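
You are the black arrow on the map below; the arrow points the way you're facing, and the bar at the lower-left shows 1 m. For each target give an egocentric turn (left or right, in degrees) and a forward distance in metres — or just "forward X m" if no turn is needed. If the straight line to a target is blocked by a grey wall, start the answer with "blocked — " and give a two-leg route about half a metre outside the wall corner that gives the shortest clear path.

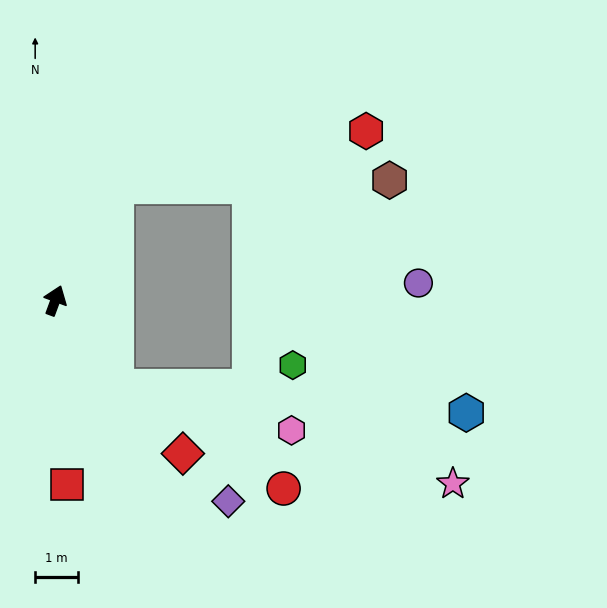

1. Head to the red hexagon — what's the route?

blocked — turn right 8°, forward 3.0 m, then turn right 49°, forward 5.9 m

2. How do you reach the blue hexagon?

blocked — turn right 125°, forward 2.5 m, then turn left 51°, forward 8.2 m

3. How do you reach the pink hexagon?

blocked — turn right 125°, forward 2.5 m, then turn left 42°, forward 4.2 m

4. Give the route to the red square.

turn right 156°, forward 4.3 m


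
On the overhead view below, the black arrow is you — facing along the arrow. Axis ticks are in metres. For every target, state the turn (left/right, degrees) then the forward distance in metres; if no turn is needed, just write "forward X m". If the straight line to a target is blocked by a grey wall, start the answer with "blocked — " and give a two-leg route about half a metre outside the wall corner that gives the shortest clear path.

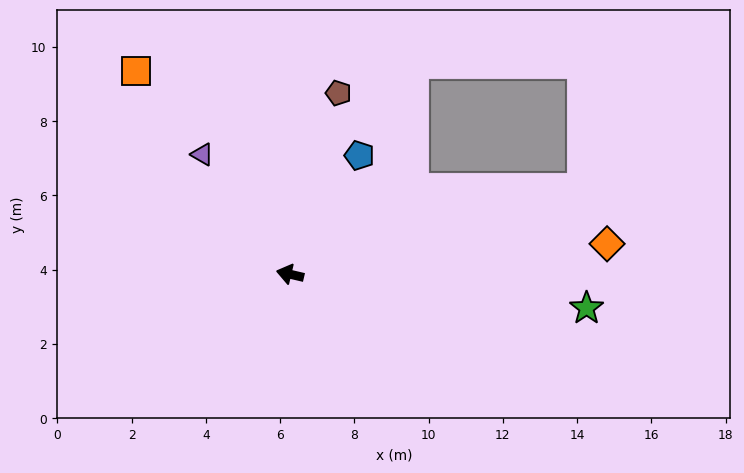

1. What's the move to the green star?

turn right 173°, forward 8.0 m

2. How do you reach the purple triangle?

turn right 41°, forward 4.0 m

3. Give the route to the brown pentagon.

turn right 92°, forward 5.1 m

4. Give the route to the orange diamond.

turn right 161°, forward 8.6 m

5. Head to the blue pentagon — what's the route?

turn right 107°, forward 3.7 m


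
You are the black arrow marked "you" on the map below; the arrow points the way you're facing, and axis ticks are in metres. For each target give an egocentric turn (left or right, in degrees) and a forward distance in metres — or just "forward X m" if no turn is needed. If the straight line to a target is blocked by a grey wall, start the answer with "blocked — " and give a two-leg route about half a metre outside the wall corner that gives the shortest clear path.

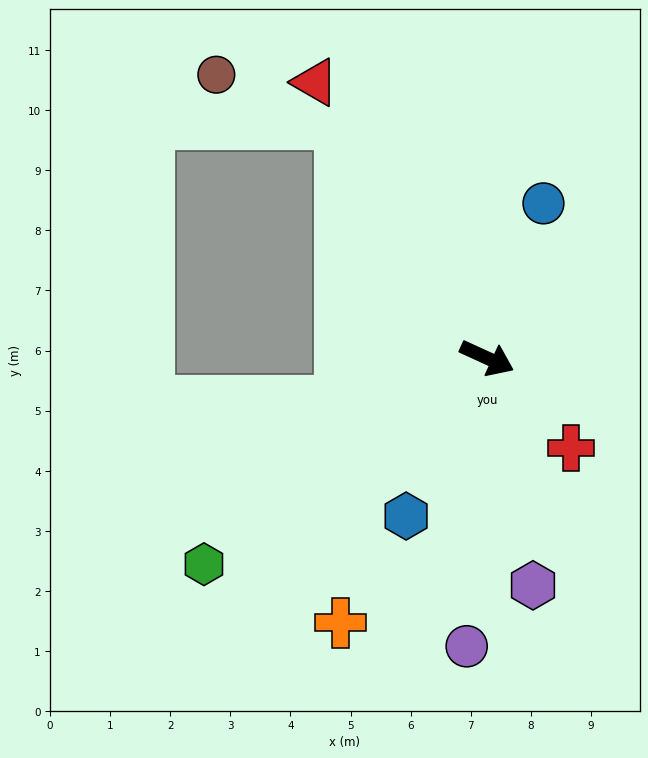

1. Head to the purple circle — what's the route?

turn right 69°, forward 4.8 m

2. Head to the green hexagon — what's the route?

turn right 119°, forward 5.8 m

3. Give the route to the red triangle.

turn left 147°, forward 5.4 m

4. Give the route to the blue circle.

turn left 95°, forward 2.7 m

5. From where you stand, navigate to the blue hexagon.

turn right 93°, forward 3.0 m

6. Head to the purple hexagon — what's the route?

turn right 54°, forward 3.9 m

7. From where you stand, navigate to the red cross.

turn right 23°, forward 2.0 m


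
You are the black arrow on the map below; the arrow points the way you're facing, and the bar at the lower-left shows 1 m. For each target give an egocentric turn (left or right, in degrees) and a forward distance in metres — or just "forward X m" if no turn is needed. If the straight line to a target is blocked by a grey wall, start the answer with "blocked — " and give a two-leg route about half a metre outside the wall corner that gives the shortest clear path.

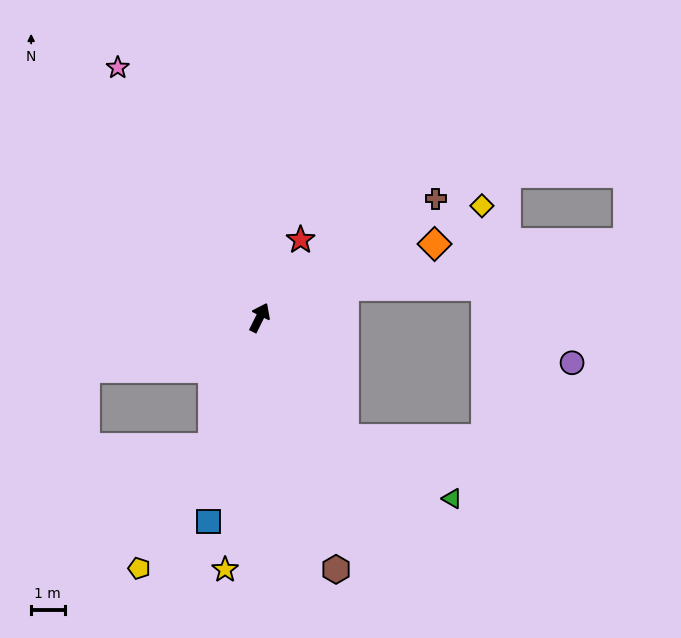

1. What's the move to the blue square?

turn right 168°, forward 6.3 m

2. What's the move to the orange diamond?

turn right 41°, forward 5.7 m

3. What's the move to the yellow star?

turn right 161°, forward 7.6 m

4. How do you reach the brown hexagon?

turn right 137°, forward 7.9 m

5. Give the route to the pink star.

turn left 56°, forward 8.6 m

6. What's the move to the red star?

forward 2.6 m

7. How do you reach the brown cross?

turn right 30°, forward 6.4 m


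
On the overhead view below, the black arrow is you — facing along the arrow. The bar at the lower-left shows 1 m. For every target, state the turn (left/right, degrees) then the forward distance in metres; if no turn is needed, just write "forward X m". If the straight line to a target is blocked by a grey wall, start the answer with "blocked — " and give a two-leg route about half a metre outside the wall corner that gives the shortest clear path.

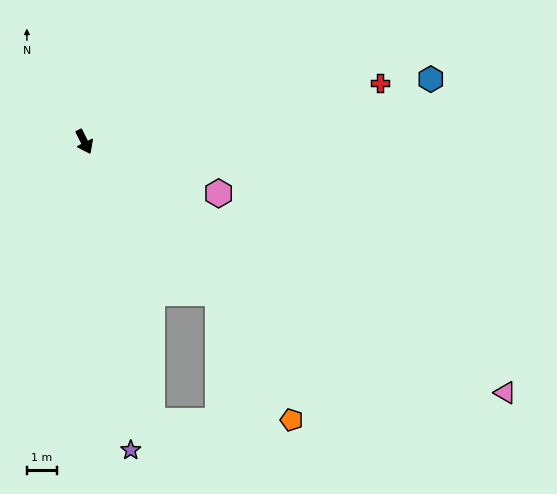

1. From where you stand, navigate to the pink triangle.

turn left 33°, forward 16.3 m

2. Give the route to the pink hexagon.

turn left 42°, forward 4.8 m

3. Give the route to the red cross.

turn left 75°, forward 10.0 m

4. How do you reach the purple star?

turn right 18°, forward 10.3 m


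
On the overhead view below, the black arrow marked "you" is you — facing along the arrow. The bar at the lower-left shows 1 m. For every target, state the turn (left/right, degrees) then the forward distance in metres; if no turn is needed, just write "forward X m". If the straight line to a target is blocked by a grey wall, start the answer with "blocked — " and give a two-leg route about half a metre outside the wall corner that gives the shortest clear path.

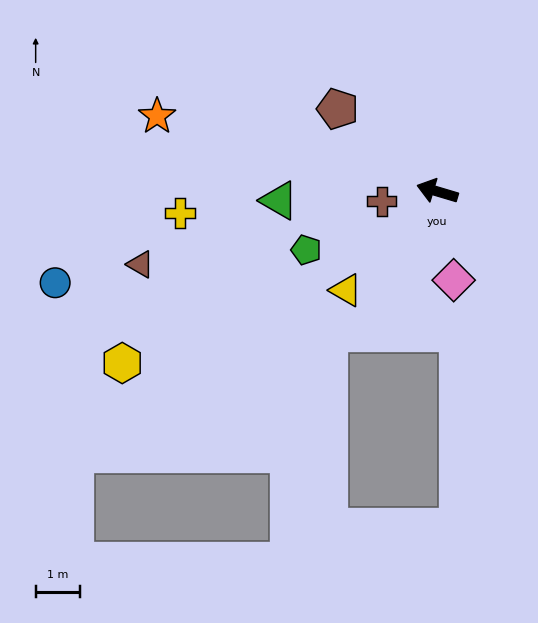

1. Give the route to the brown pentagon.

turn right 23°, forward 2.9 m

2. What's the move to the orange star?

forward 6.5 m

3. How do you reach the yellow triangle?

turn left 64°, forward 3.0 m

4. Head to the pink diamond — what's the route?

turn left 117°, forward 2.0 m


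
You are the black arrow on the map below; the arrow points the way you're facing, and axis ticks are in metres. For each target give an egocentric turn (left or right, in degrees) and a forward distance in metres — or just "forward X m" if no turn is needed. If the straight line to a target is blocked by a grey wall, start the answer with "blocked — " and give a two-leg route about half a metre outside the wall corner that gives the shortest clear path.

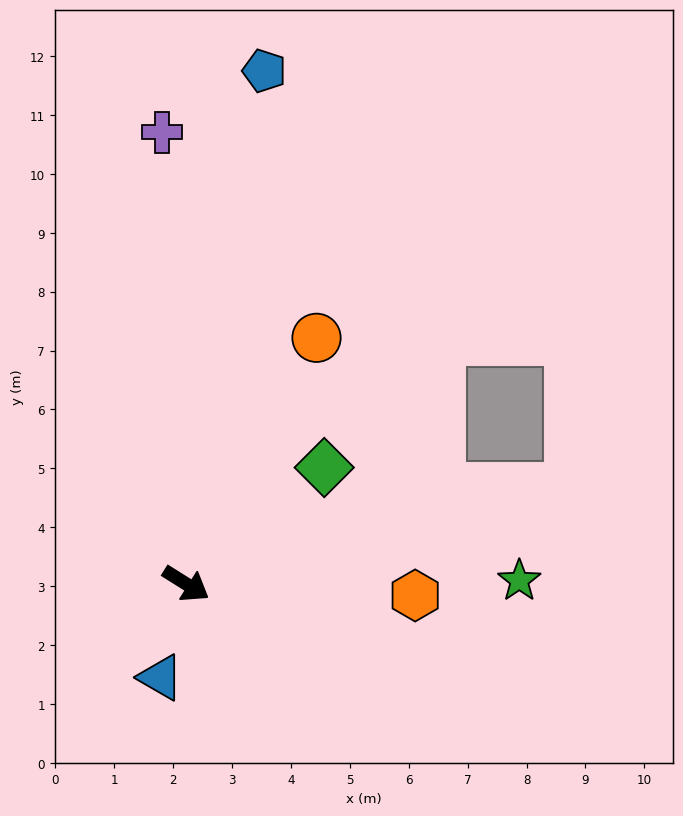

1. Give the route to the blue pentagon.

turn left 113°, forward 8.8 m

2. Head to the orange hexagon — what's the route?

turn left 29°, forward 3.9 m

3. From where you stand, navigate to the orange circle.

turn left 94°, forward 4.7 m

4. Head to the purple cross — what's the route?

turn left 125°, forward 7.7 m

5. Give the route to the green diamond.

turn left 72°, forward 3.1 m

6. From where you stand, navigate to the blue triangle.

turn right 73°, forward 1.6 m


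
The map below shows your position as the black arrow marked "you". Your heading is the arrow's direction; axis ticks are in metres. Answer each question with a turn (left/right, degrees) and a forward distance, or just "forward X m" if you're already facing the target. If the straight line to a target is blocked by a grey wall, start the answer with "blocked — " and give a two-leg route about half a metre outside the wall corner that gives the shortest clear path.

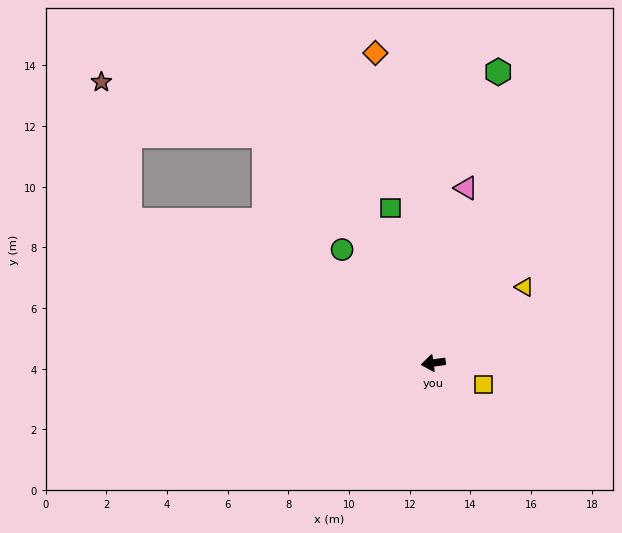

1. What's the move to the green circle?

turn right 59°, forward 4.8 m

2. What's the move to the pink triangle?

turn right 109°, forward 5.9 m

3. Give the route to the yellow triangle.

turn right 148°, forward 3.9 m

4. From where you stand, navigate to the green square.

turn right 82°, forward 5.3 m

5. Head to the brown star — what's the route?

blocked — turn right 33°, forward 11.1 m, then turn right 54°, forward 4.6 m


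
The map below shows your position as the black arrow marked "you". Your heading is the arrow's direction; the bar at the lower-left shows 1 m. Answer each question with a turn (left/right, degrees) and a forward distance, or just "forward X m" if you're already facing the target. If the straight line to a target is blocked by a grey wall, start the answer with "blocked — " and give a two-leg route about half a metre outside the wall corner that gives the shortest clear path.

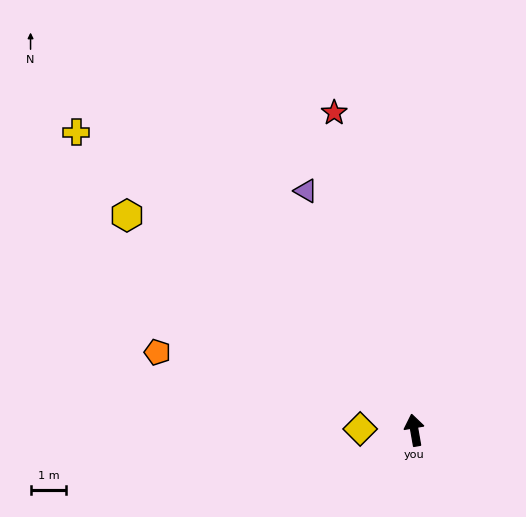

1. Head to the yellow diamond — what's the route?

turn left 79°, forward 1.5 m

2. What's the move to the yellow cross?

turn left 39°, forward 12.6 m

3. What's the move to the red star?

turn left 4°, forward 9.1 m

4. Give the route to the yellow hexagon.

turn left 43°, forward 10.0 m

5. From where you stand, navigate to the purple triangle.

turn left 14°, forward 7.3 m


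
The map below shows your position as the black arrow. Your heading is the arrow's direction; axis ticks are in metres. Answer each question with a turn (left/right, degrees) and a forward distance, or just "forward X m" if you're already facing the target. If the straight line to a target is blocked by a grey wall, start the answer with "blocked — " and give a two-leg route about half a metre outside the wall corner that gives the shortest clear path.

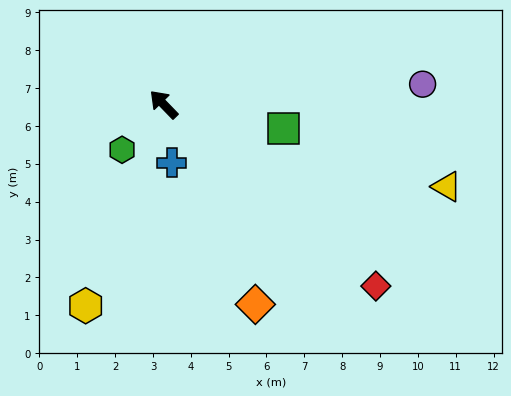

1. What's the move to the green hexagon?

turn left 93°, forward 1.6 m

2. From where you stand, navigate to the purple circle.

turn right 130°, forward 6.9 m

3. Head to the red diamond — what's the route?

turn right 175°, forward 7.4 m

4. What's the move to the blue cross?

turn left 144°, forward 1.6 m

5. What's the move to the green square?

turn right 145°, forward 3.2 m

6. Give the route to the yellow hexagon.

turn left 115°, forward 5.7 m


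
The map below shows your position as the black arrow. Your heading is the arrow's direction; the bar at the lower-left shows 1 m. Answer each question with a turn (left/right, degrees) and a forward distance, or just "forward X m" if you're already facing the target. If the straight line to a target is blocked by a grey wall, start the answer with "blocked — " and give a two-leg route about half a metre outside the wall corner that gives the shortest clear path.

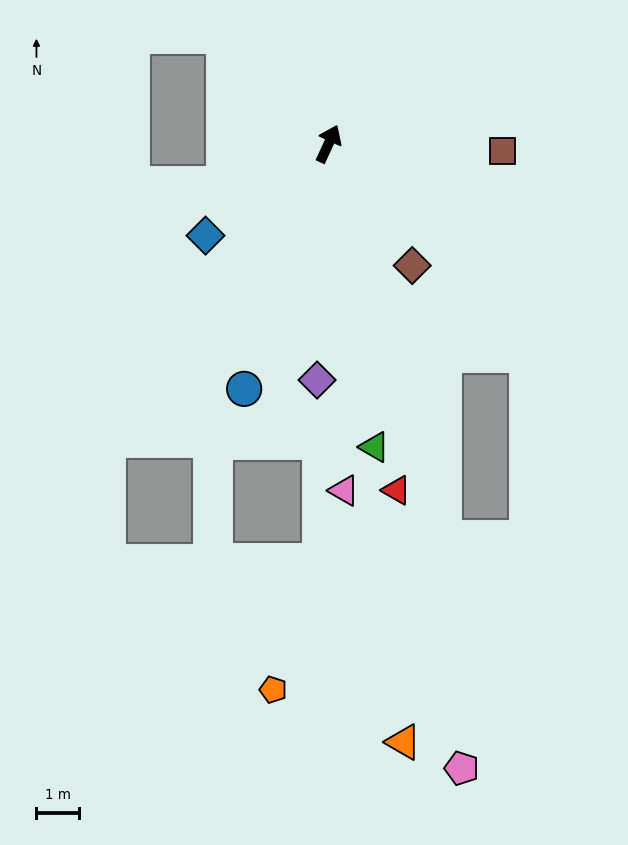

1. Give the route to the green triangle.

turn right 147°, forward 7.2 m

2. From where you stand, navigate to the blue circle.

turn right 174°, forward 6.1 m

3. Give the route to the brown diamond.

turn right 121°, forward 3.5 m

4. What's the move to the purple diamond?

turn right 158°, forward 5.5 m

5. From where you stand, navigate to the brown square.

turn right 68°, forward 4.1 m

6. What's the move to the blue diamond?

turn left 151°, forward 3.6 m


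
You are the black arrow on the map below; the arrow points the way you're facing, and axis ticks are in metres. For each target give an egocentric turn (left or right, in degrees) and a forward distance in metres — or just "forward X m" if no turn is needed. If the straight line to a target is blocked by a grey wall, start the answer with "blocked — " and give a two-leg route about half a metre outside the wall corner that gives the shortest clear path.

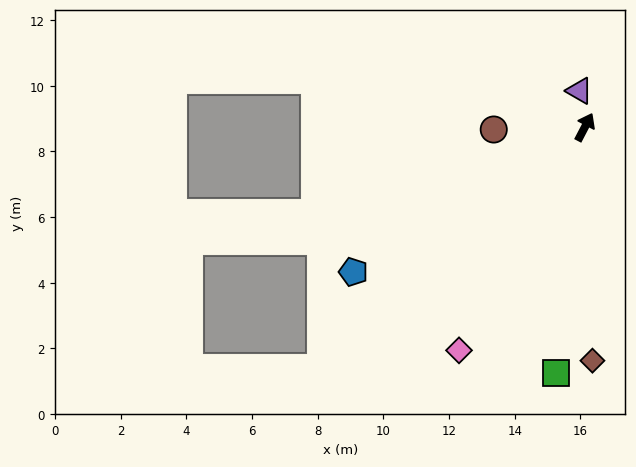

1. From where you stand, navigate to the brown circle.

turn left 119°, forward 2.8 m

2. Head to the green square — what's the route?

turn right 159°, forward 7.5 m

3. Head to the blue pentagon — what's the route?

turn left 150°, forward 8.3 m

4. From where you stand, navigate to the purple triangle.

turn left 36°, forward 1.1 m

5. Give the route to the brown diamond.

turn right 151°, forward 7.1 m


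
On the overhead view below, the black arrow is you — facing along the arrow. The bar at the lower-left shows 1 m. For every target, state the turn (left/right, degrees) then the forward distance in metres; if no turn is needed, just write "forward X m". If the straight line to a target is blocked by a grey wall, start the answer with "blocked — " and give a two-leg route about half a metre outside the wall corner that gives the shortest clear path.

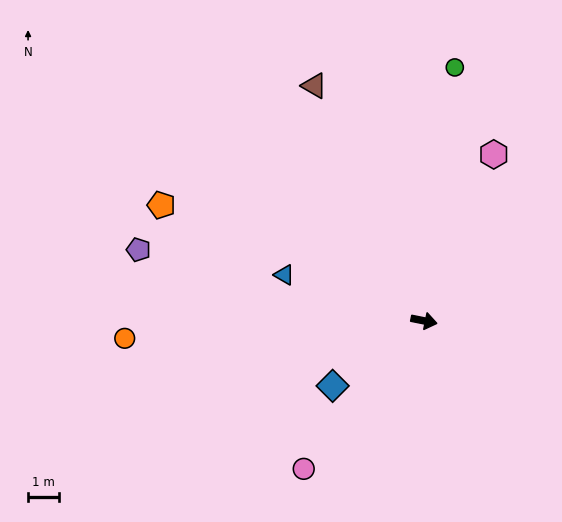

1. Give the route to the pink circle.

turn right 118°, forward 6.2 m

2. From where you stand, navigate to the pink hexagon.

turn left 79°, forward 5.8 m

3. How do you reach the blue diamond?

turn right 133°, forward 3.6 m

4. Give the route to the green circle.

turn left 94°, forward 8.2 m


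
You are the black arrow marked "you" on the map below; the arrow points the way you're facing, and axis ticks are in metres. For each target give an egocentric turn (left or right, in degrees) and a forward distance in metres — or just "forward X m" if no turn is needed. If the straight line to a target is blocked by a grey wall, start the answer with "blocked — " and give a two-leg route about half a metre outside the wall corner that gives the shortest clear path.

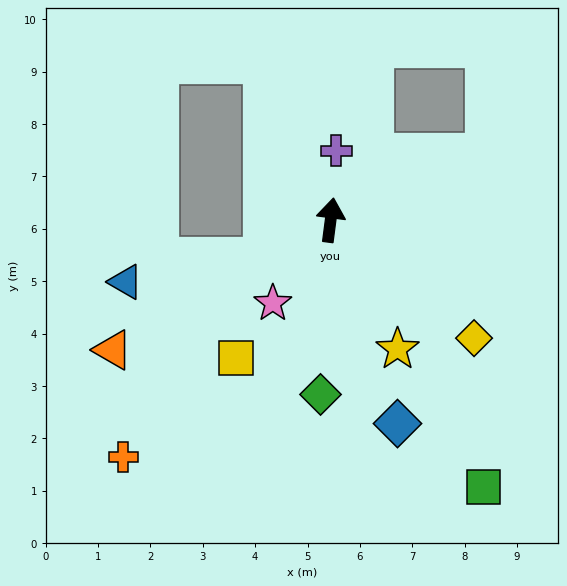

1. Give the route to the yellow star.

turn right 145°, forward 2.8 m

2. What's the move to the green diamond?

turn right 176°, forward 3.3 m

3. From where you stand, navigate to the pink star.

turn left 153°, forward 1.9 m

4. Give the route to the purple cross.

turn left 3°, forward 1.3 m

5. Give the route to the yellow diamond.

turn right 122°, forward 3.5 m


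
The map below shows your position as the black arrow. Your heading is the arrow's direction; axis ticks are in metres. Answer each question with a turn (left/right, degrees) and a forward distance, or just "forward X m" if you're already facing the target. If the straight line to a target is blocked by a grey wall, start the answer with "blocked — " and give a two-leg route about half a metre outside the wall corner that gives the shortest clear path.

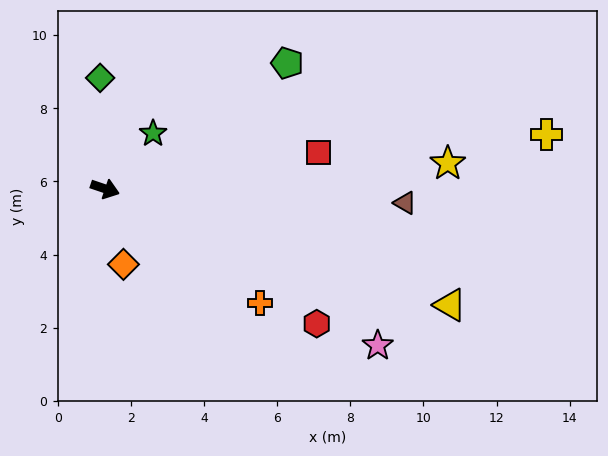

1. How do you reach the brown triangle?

turn left 16°, forward 8.2 m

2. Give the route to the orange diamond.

turn right 58°, forward 2.1 m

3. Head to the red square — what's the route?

turn left 28°, forward 5.9 m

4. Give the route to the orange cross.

turn right 18°, forward 5.3 m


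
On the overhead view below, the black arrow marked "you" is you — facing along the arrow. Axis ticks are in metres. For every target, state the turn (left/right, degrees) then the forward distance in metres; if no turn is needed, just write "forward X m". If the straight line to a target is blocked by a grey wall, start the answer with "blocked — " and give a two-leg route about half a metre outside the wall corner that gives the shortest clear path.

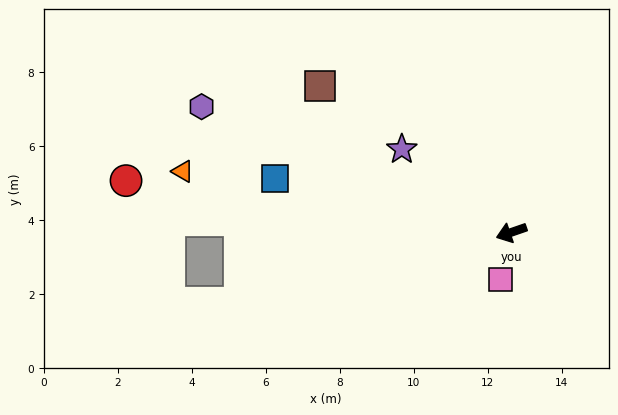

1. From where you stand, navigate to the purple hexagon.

turn right 41°, forward 9.0 m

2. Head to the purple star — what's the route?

turn right 56°, forward 3.7 m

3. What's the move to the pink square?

turn left 58°, forward 1.3 m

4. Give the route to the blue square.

turn right 32°, forward 6.6 m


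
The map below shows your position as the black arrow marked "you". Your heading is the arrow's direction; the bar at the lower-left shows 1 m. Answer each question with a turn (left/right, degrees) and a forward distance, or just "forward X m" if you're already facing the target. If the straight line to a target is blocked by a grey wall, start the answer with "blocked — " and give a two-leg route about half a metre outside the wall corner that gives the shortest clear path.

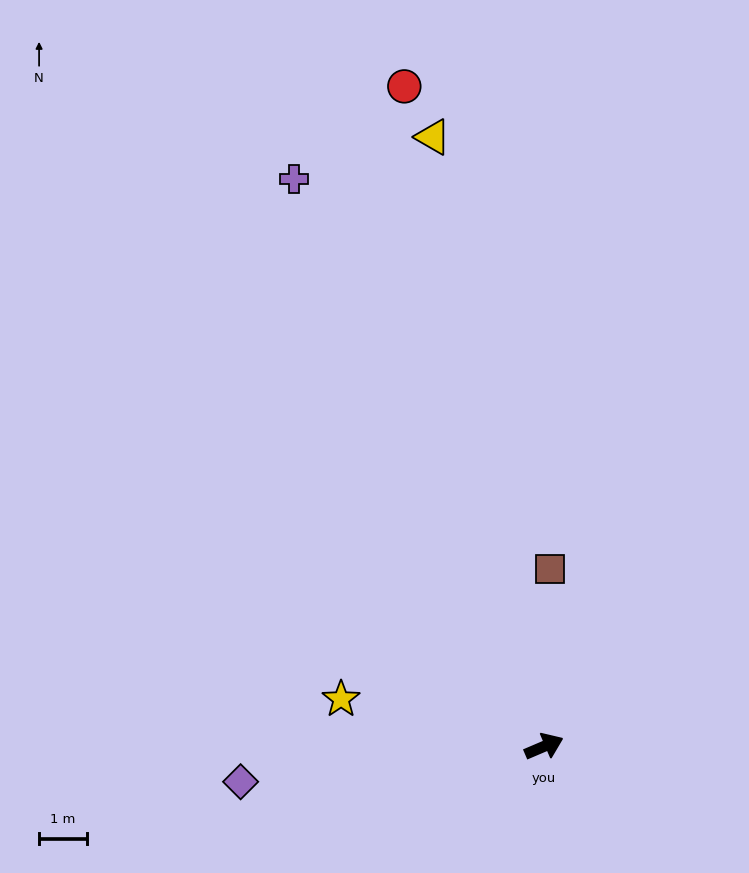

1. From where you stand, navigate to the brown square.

turn left 65°, forward 3.7 m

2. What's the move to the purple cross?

turn left 91°, forward 13.0 m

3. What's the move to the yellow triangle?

turn left 77°, forward 13.0 m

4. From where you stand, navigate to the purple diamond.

turn left 164°, forward 6.4 m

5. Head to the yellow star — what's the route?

turn left 144°, forward 4.4 m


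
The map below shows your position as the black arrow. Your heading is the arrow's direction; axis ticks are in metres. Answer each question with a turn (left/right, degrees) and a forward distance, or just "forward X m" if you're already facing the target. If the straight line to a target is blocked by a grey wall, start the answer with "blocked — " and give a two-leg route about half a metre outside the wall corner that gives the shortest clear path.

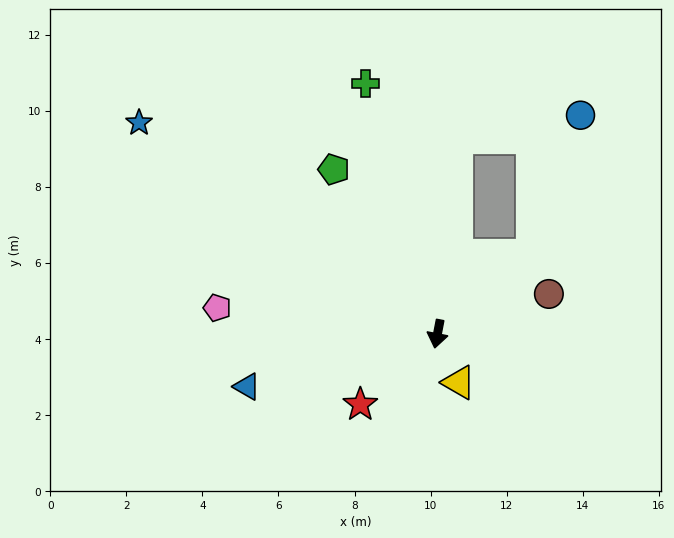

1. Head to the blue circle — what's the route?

blocked — turn left 140°, forward 3.2 m, then turn left 32°, forward 3.9 m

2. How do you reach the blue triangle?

turn right 64°, forward 5.2 m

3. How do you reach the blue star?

turn right 114°, forward 9.6 m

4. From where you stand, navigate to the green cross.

turn right 153°, forward 6.9 m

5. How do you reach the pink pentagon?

turn right 86°, forward 5.8 m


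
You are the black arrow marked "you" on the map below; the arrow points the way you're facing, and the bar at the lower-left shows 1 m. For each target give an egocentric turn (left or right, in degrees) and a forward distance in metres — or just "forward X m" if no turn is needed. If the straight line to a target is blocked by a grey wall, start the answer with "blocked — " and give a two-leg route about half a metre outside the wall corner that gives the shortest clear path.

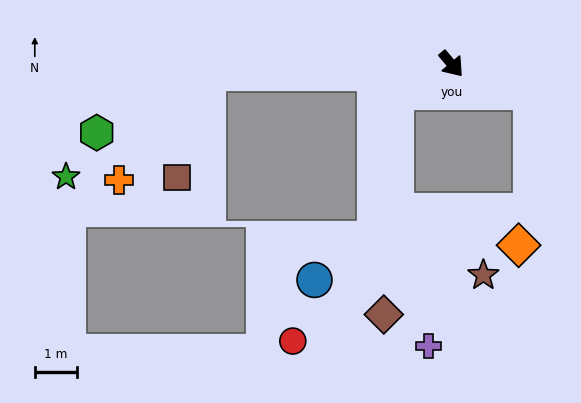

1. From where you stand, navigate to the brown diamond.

blocked — turn right 103°, forward 1.5 m, then turn left 59°, forward 5.3 m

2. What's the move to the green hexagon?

blocked — turn right 128°, forward 5.8 m, then turn left 26°, forward 3.0 m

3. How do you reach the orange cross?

blocked — turn right 128°, forward 5.8 m, then turn left 48°, forward 3.3 m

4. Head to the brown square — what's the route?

blocked — turn right 128°, forward 5.8 m, then turn left 71°, forward 2.6 m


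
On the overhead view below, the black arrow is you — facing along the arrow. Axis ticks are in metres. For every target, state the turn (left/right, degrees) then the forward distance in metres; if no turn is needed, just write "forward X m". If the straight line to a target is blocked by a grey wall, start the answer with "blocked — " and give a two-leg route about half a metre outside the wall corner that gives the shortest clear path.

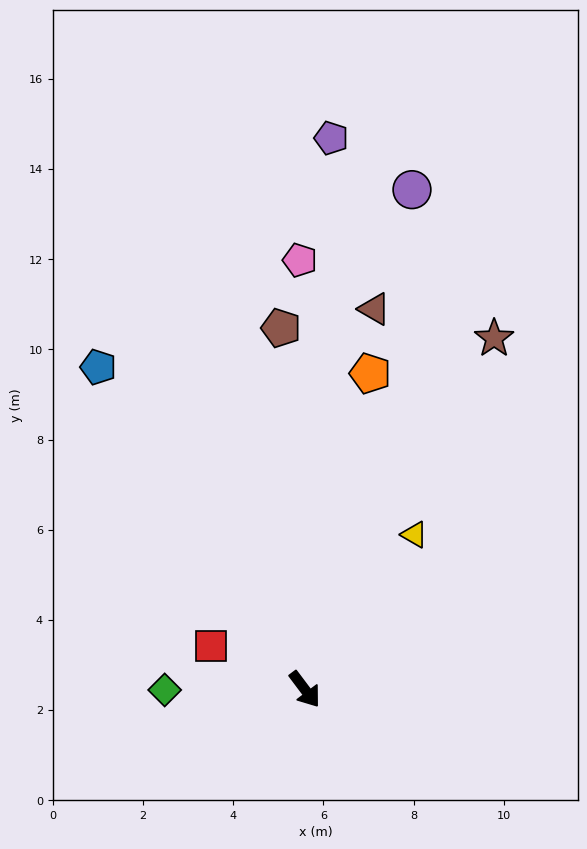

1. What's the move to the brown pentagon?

turn left 147°, forward 8.0 m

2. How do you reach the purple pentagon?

turn left 140°, forward 12.2 m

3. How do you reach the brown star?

turn left 115°, forward 8.8 m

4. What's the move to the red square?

turn right 152°, forward 2.3 m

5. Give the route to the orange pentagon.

turn left 131°, forward 7.2 m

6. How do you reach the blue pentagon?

turn left 176°, forward 8.5 m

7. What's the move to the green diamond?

turn right 127°, forward 3.1 m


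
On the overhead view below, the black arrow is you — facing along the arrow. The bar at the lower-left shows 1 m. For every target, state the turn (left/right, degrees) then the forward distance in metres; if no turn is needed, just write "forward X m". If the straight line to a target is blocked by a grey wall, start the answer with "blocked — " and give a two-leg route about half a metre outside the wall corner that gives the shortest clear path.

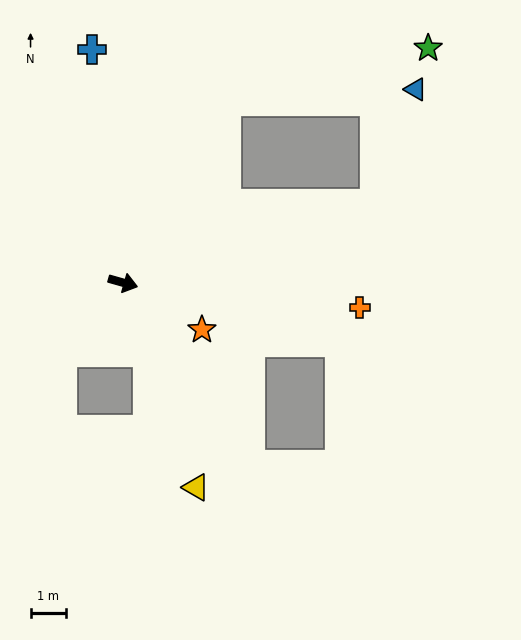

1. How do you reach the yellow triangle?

turn right 55°, forward 6.1 m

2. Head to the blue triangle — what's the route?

blocked — turn left 33°, forward 7.4 m, then turn left 53°, forward 3.4 m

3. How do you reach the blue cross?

turn left 113°, forward 6.6 m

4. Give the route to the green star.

blocked — turn left 76°, forward 5.9 m, then turn right 46°, forward 5.9 m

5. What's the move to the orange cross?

turn left 10°, forward 6.7 m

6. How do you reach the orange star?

turn right 15°, forward 2.6 m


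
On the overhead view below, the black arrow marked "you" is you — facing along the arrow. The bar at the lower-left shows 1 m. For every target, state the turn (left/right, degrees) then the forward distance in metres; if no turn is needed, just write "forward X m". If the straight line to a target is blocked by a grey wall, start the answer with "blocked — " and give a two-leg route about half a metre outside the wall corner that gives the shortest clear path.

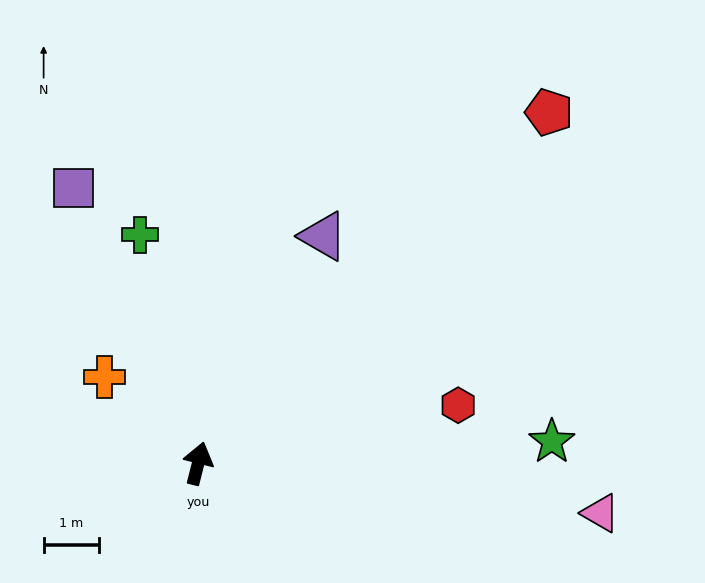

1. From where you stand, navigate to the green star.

turn right 72°, forward 6.3 m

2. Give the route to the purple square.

turn left 39°, forward 5.4 m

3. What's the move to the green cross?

turn left 28°, forward 4.2 m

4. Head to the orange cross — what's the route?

turn left 62°, forward 2.3 m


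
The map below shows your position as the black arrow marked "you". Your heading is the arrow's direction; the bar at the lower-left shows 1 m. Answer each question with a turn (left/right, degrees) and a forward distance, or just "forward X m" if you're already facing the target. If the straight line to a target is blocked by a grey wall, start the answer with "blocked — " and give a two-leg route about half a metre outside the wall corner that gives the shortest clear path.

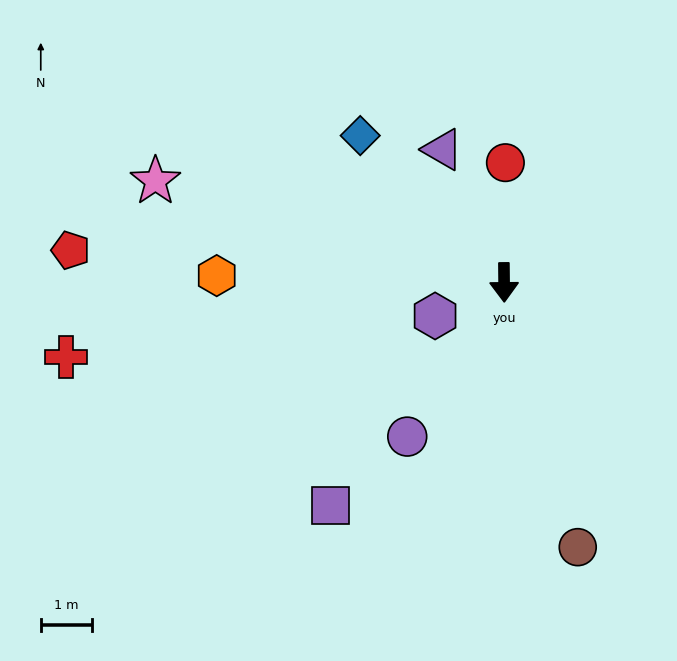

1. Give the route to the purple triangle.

turn right 156°, forward 2.9 m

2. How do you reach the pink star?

turn right 107°, forward 7.1 m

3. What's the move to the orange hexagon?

turn right 92°, forward 5.6 m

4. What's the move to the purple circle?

turn right 33°, forward 3.6 m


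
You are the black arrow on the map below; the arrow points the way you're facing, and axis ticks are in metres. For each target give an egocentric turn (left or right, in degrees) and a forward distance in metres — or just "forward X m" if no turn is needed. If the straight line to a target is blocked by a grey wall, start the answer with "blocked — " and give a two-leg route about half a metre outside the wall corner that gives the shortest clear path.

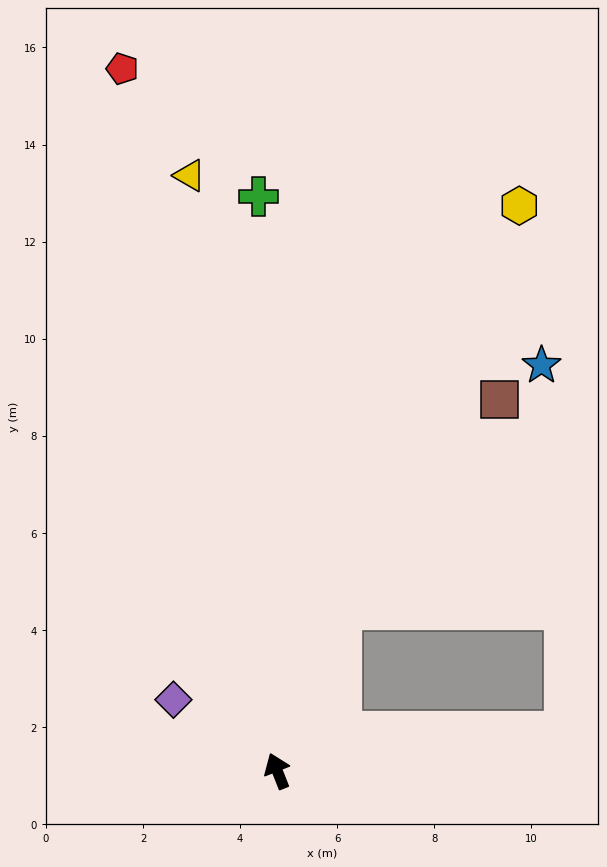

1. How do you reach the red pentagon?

turn right 9°, forward 14.8 m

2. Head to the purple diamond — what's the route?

turn left 34°, forward 2.6 m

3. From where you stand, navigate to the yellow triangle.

turn right 13°, forward 12.4 m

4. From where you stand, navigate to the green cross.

turn right 20°, forward 11.8 m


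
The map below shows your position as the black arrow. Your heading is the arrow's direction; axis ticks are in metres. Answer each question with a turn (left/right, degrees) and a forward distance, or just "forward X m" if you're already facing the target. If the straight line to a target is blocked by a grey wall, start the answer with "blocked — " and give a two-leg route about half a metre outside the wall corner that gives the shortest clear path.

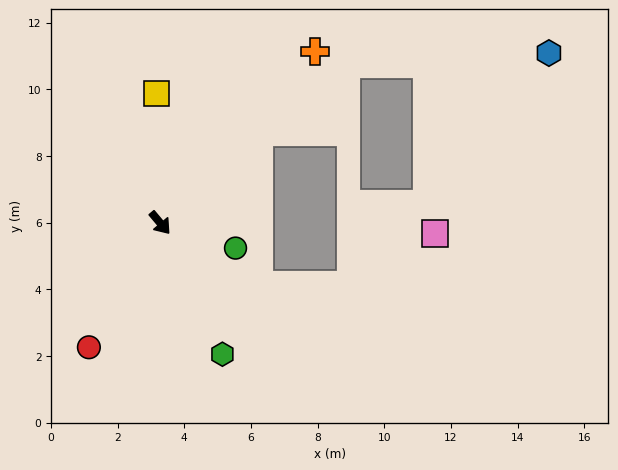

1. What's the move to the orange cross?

turn left 98°, forward 6.9 m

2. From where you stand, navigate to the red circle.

turn right 70°, forward 4.3 m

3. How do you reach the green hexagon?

turn right 15°, forward 4.4 m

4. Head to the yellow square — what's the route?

turn left 142°, forward 3.9 m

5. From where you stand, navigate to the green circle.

turn left 32°, forward 2.4 m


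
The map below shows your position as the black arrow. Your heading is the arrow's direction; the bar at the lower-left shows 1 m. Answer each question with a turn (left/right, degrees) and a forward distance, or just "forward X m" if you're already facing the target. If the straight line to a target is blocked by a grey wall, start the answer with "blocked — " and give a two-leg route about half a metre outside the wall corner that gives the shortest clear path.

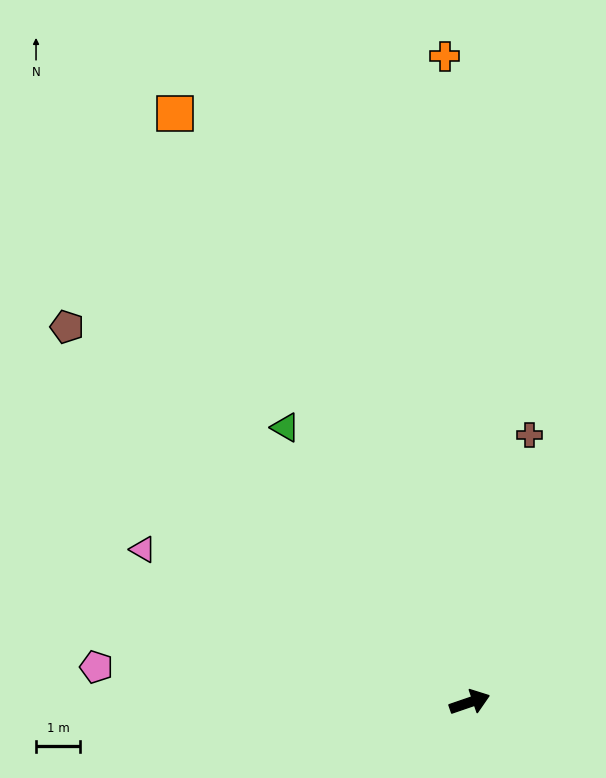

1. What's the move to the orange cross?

turn left 73°, forward 14.6 m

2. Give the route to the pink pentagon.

turn left 156°, forward 8.5 m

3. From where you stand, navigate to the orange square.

turn left 98°, forward 14.8 m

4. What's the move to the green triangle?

turn left 105°, forward 7.5 m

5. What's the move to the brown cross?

turn left 58°, forward 6.2 m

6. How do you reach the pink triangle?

turn left 136°, forward 8.1 m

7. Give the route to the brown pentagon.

turn left 118°, forward 12.4 m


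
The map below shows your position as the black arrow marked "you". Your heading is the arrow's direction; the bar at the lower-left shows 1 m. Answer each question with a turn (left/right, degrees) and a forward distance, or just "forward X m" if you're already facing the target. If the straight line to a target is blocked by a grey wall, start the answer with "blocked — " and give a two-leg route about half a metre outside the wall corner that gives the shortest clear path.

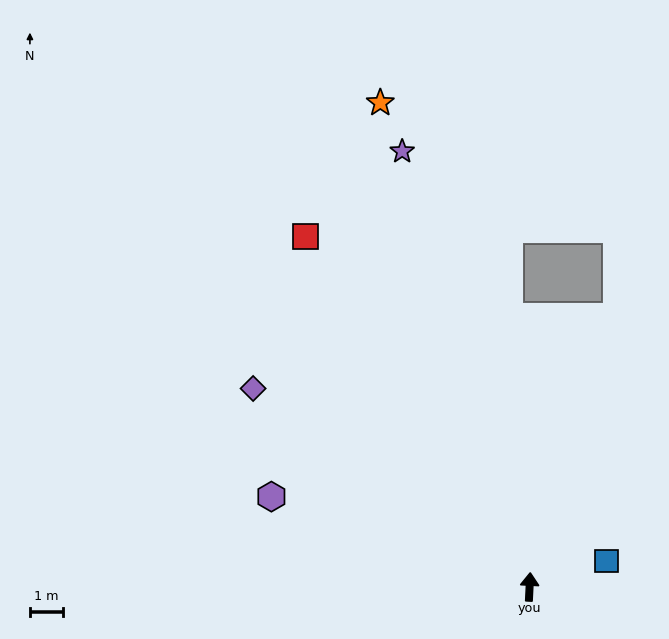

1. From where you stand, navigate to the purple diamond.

turn left 57°, forward 10.3 m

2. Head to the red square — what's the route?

turn left 35°, forward 12.6 m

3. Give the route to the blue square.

turn right 68°, forward 2.5 m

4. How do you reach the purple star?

turn left 19°, forward 13.8 m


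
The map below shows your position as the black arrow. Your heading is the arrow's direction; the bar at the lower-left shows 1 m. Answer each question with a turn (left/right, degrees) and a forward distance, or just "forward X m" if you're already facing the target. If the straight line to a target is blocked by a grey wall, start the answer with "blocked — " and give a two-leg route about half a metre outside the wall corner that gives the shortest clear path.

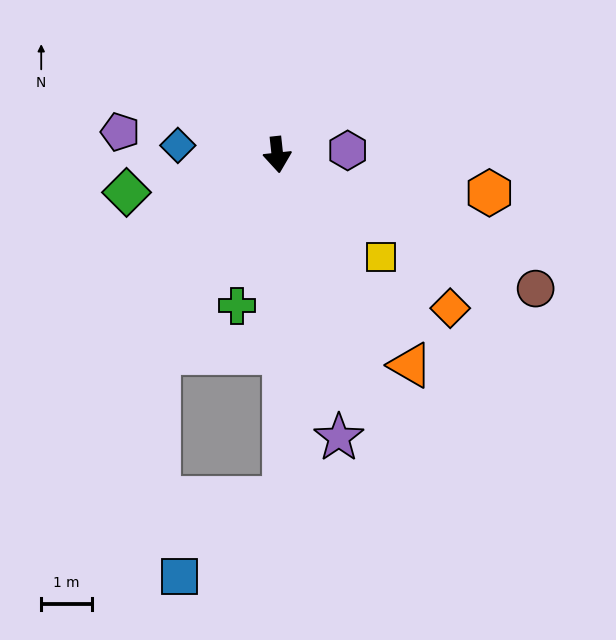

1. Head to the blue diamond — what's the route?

turn right 101°, forward 2.0 m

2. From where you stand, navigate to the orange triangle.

turn left 26°, forward 4.9 m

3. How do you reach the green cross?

turn right 21°, forward 3.1 m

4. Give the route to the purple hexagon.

turn left 87°, forward 1.4 m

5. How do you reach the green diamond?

turn right 82°, forward 3.1 m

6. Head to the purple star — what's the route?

turn left 6°, forward 5.7 m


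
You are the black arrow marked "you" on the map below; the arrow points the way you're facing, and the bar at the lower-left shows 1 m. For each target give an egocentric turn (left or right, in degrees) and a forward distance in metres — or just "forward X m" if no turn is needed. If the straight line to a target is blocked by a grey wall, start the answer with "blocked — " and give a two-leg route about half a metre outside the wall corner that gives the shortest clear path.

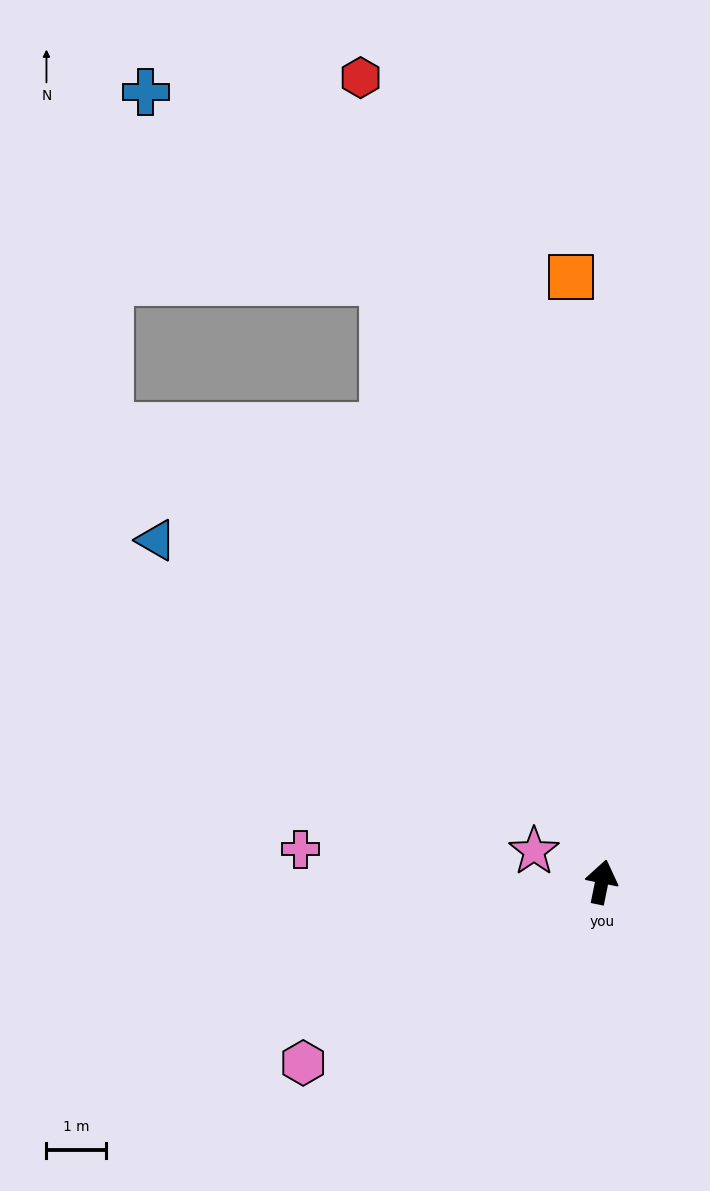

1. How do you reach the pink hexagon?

turn left 133°, forward 5.9 m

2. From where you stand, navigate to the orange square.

turn left 14°, forward 10.2 m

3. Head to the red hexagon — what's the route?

turn left 28°, forward 14.2 m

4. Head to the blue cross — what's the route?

blocked — turn left 31°, forward 10.8 m, then turn left 32°, forward 5.1 m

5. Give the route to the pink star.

turn left 77°, forward 1.3 m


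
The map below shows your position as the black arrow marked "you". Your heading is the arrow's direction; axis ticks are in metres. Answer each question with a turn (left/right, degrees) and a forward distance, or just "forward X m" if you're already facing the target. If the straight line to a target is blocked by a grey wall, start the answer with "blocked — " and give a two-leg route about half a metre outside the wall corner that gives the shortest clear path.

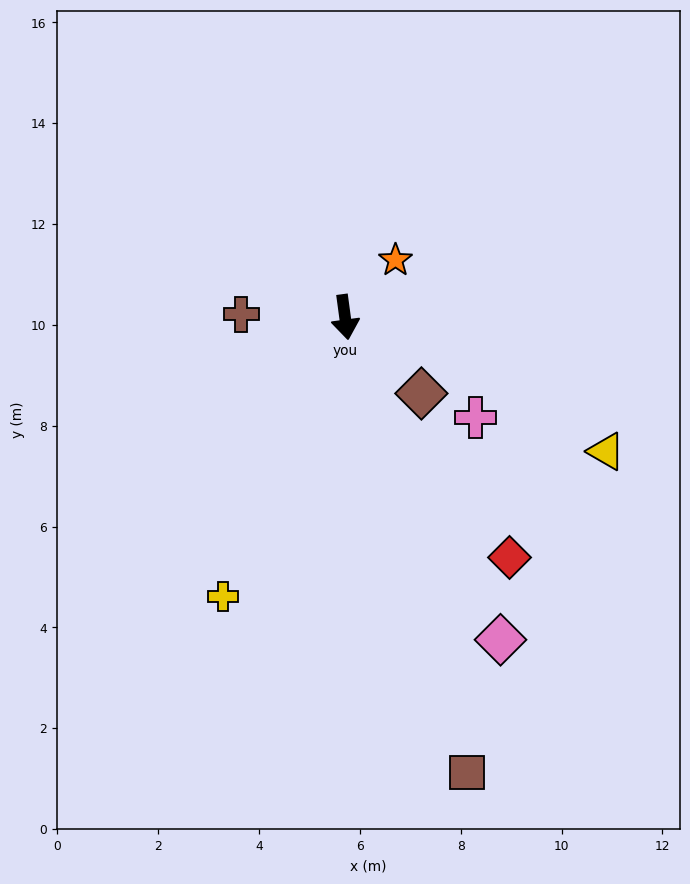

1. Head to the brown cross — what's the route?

turn right 99°, forward 2.1 m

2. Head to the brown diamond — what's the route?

turn left 37°, forward 2.1 m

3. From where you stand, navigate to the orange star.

turn left 131°, forward 1.5 m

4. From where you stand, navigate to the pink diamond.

turn left 18°, forward 7.1 m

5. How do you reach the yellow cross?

turn right 31°, forward 6.0 m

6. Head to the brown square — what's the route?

turn left 7°, forward 9.4 m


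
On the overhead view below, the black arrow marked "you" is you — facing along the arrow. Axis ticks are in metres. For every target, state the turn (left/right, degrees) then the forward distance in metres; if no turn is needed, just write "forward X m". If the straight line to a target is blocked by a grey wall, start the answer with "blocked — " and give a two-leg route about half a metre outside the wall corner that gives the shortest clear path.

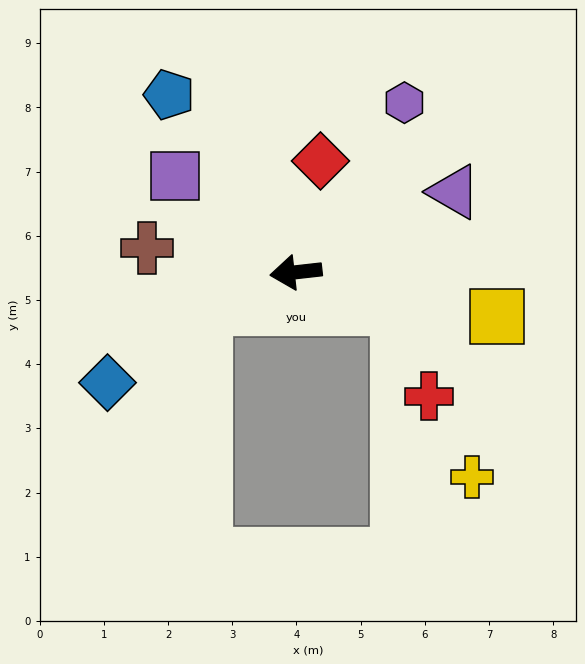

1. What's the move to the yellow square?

turn left 161°, forward 3.2 m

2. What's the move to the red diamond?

turn right 109°, forward 1.8 m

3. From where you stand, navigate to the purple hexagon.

turn right 129°, forward 3.1 m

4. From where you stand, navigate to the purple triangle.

turn right 159°, forward 2.8 m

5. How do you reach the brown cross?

turn right 16°, forward 2.3 m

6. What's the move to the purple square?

turn right 45°, forward 2.4 m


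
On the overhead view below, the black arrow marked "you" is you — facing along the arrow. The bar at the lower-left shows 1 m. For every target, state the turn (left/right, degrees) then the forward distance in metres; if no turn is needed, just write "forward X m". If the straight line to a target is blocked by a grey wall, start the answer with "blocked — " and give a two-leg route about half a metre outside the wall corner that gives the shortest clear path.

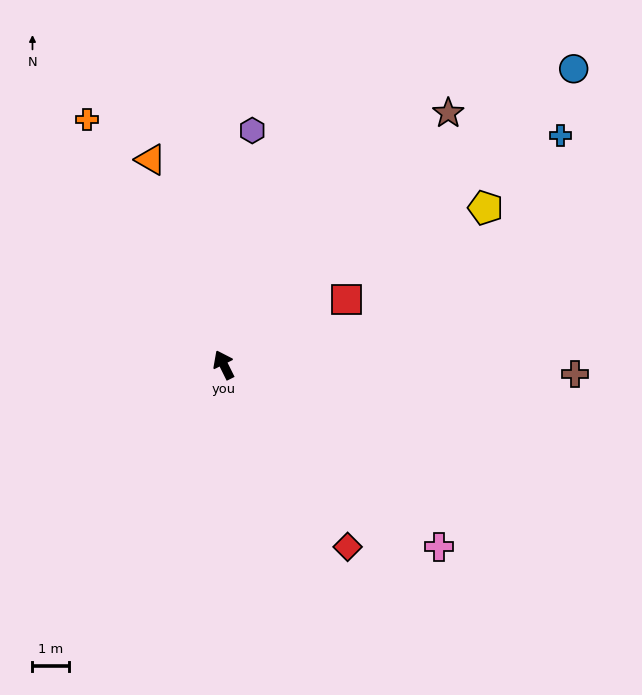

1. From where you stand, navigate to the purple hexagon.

turn right 33°, forward 6.4 m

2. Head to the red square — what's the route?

turn right 89°, forward 3.8 m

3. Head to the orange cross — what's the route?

turn left 3°, forward 7.6 m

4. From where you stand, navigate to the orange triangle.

turn right 7°, forward 5.9 m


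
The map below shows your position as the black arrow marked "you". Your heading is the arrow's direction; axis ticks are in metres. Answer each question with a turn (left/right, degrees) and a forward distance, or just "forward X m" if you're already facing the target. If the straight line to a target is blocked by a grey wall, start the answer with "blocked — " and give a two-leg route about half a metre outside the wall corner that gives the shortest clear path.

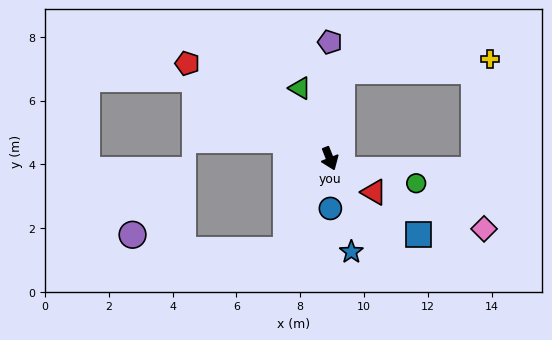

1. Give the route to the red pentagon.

turn right 145°, forward 5.4 m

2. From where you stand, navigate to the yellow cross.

blocked — turn left 151°, forward 2.8 m, then turn right 78°, forward 4.7 m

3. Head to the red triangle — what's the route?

turn left 31°, forward 1.7 m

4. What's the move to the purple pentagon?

turn left 158°, forward 3.7 m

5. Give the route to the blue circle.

turn right 21°, forward 1.6 m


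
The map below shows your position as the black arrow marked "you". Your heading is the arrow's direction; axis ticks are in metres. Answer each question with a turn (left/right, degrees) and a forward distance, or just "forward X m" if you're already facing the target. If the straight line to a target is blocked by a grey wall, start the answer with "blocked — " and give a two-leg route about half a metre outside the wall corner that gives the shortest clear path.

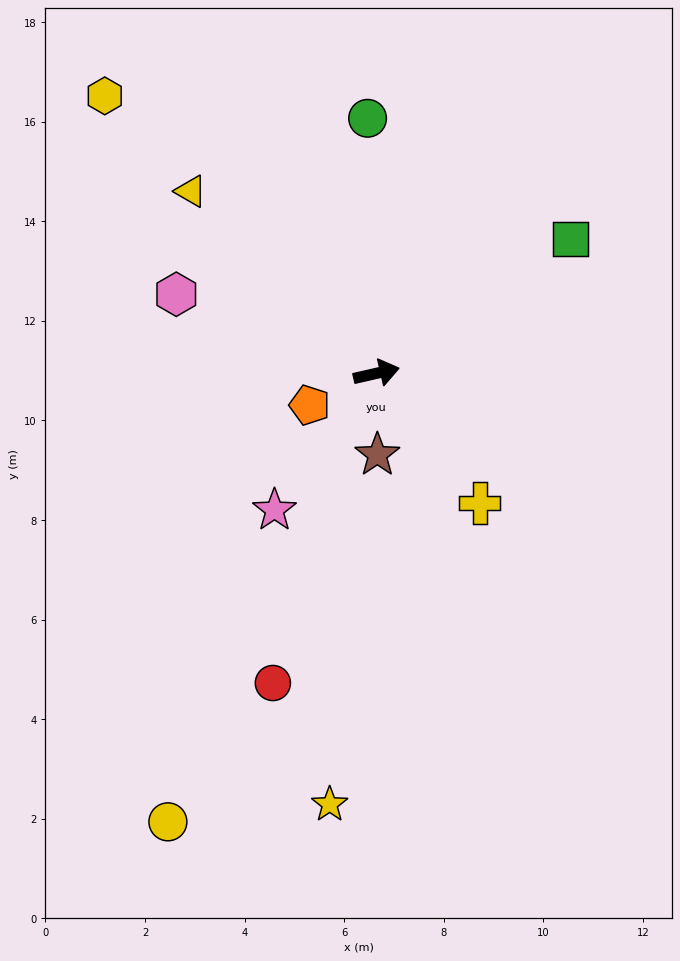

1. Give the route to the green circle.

turn left 79°, forward 5.1 m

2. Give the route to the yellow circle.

turn right 128°, forward 9.9 m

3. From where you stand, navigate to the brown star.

turn right 102°, forward 1.6 m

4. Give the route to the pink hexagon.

turn left 146°, forward 4.3 m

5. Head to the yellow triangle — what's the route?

turn left 123°, forward 5.2 m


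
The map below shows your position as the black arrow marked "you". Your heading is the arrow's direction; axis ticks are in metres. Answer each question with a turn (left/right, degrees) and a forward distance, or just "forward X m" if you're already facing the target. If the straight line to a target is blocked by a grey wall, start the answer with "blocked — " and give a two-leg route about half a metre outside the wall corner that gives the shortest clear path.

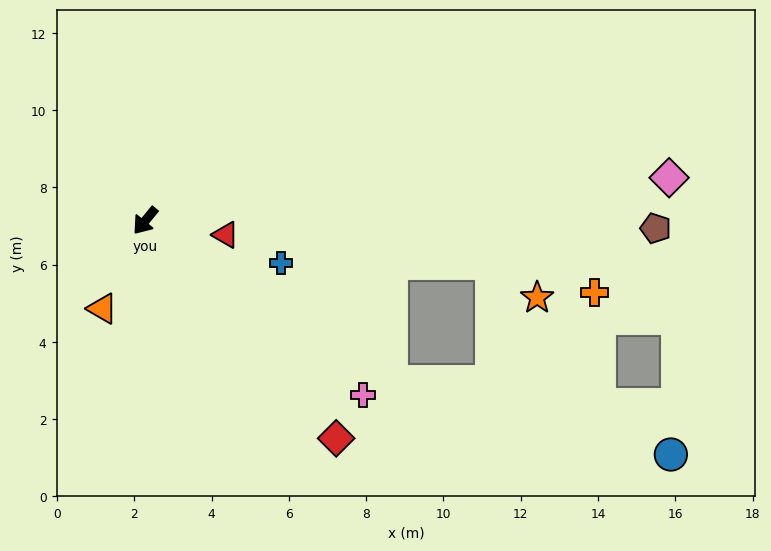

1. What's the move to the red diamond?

turn left 81°, forward 7.5 m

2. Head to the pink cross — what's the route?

turn left 91°, forward 7.2 m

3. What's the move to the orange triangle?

turn left 13°, forward 2.5 m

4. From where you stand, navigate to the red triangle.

turn left 119°, forward 2.1 m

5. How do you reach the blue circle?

blocked — turn left 96°, forward 7.6 m, then turn left 19°, forward 7.5 m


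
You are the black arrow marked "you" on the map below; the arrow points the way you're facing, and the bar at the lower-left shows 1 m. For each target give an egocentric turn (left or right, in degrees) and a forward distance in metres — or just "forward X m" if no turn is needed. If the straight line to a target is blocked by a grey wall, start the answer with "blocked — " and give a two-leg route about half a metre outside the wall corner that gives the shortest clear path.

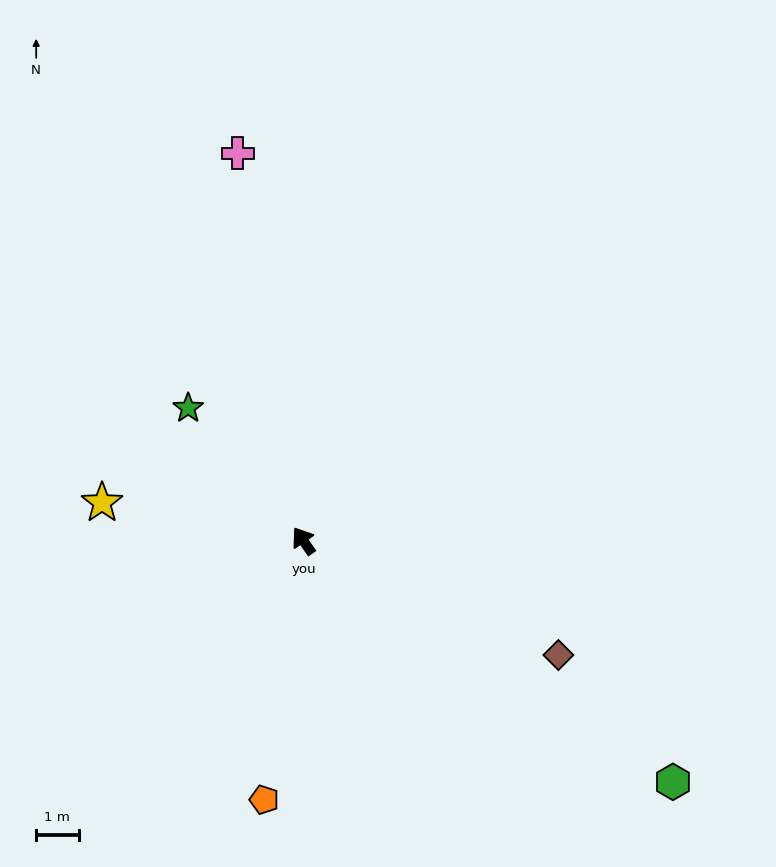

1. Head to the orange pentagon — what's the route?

turn left 137°, forward 6.2 m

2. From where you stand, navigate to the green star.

turn left 7°, forward 4.1 m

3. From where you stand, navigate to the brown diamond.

turn right 149°, forward 6.6 m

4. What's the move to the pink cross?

turn right 25°, forward 9.3 m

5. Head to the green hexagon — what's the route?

turn right 158°, forward 10.4 m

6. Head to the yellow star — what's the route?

turn left 45°, forward 4.8 m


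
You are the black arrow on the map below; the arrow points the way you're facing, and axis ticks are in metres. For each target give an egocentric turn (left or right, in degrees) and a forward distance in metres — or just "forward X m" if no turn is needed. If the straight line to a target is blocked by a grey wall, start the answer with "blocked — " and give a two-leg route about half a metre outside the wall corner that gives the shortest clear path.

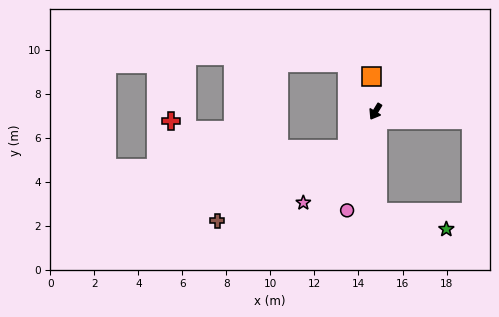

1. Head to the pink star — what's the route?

turn right 7°, forward 5.3 m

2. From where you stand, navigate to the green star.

blocked — turn left 33°, forward 4.6 m, then turn left 74°, forward 3.2 m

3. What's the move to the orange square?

turn right 142°, forward 1.6 m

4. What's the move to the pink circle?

turn left 15°, forward 4.7 m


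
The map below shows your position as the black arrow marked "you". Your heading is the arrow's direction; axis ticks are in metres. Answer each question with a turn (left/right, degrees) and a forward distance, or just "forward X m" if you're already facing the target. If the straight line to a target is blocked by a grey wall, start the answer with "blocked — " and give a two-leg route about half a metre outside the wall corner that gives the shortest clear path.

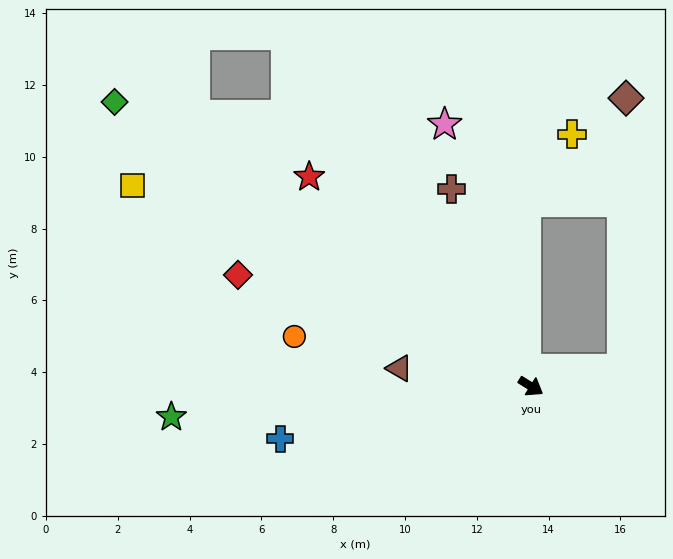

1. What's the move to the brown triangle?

turn right 156°, forward 3.7 m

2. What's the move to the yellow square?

turn right 175°, forward 12.4 m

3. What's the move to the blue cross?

turn right 136°, forward 7.1 m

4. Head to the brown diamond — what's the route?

blocked — turn left 42°, forward 2.6 m, then turn left 79°, forward 7.6 m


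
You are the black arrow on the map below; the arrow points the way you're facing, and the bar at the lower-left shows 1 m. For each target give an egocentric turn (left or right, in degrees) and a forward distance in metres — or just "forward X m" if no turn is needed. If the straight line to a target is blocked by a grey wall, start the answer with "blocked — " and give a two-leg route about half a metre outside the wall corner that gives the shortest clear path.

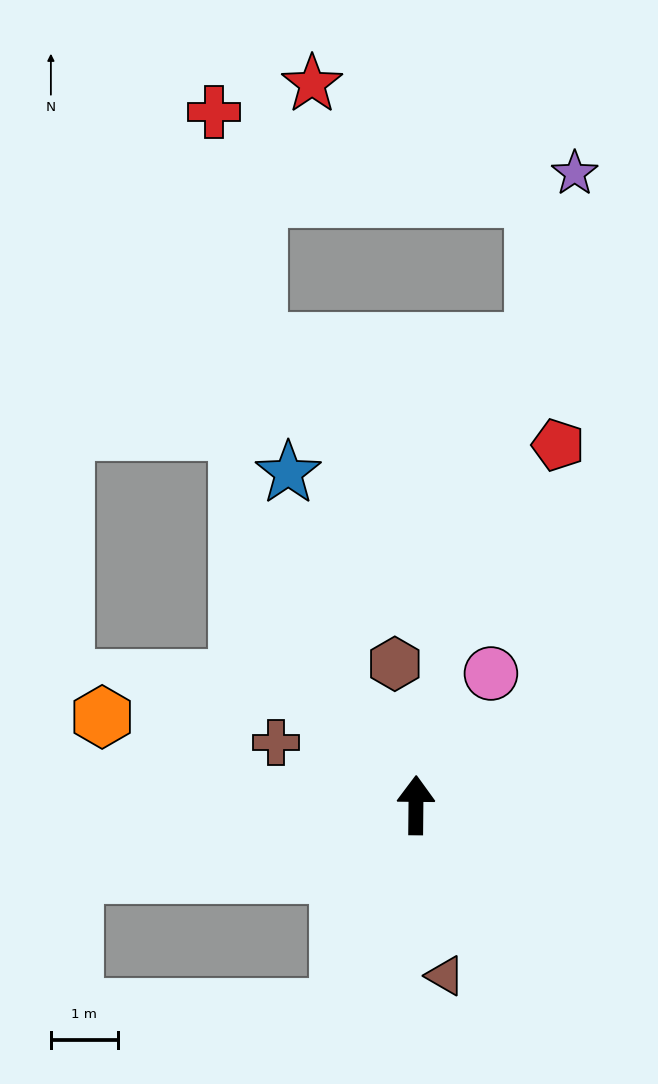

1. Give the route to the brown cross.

turn left 66°, forward 2.3 m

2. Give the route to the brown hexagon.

turn left 9°, forward 2.1 m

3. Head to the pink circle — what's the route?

turn right 29°, forward 2.3 m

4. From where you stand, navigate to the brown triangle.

turn right 170°, forward 2.6 m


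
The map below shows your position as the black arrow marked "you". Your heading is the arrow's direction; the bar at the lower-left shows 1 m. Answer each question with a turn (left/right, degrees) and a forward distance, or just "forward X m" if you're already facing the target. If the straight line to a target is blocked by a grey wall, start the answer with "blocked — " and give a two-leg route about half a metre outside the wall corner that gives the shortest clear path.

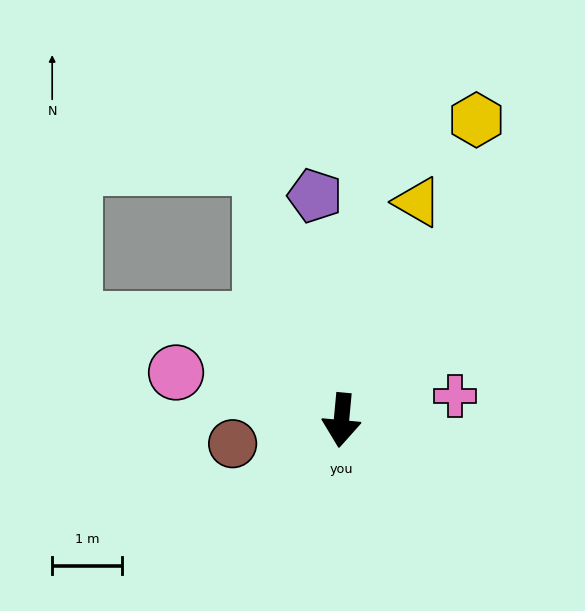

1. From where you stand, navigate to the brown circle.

turn right 73°, forward 1.6 m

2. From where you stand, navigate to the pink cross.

turn left 107°, forward 1.7 m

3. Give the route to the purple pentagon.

turn right 168°, forward 3.2 m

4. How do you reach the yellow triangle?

turn left 166°, forward 3.3 m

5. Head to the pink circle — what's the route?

turn right 101°, forward 2.5 m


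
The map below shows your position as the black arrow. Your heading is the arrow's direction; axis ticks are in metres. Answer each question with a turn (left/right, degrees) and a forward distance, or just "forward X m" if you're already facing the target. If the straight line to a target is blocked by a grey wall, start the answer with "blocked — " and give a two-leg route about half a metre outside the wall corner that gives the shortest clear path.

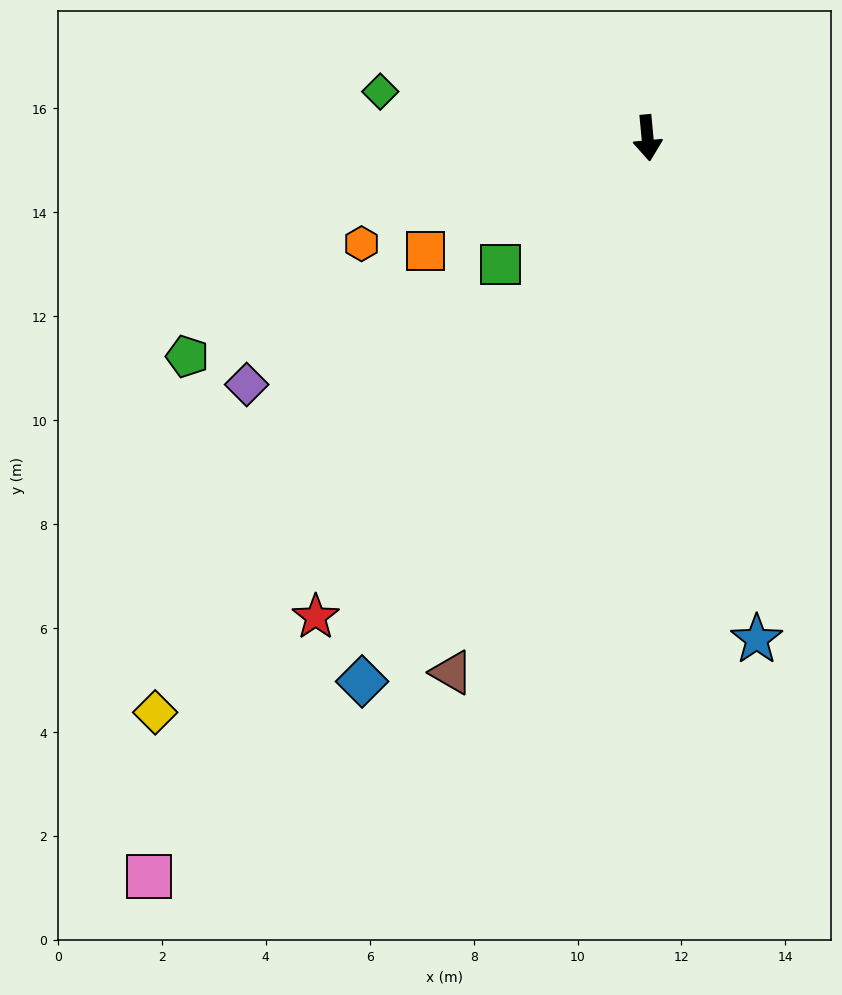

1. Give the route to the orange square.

turn right 68°, forward 4.8 m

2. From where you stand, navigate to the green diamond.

turn right 105°, forward 5.2 m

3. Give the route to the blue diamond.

turn right 33°, forward 11.8 m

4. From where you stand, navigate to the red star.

turn right 40°, forward 11.2 m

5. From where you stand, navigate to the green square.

turn right 55°, forward 3.7 m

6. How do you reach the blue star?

turn left 7°, forward 9.9 m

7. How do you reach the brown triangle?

turn right 25°, forward 11.0 m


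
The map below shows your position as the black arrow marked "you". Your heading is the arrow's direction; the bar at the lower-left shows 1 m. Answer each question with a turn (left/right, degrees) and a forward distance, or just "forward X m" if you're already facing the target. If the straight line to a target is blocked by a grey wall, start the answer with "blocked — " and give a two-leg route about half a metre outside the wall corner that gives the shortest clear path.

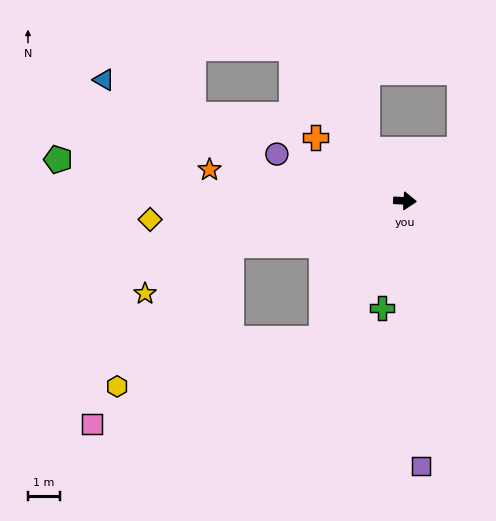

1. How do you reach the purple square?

turn right 84°, forward 8.3 m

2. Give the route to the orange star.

turn left 174°, forward 6.2 m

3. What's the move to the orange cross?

turn left 148°, forward 3.4 m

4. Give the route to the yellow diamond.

turn right 173°, forward 8.0 m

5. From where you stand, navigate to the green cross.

turn right 99°, forward 3.4 m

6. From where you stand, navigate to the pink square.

blocked — turn right 118°, forward 5.1 m, then turn right 39°, forward 7.7 m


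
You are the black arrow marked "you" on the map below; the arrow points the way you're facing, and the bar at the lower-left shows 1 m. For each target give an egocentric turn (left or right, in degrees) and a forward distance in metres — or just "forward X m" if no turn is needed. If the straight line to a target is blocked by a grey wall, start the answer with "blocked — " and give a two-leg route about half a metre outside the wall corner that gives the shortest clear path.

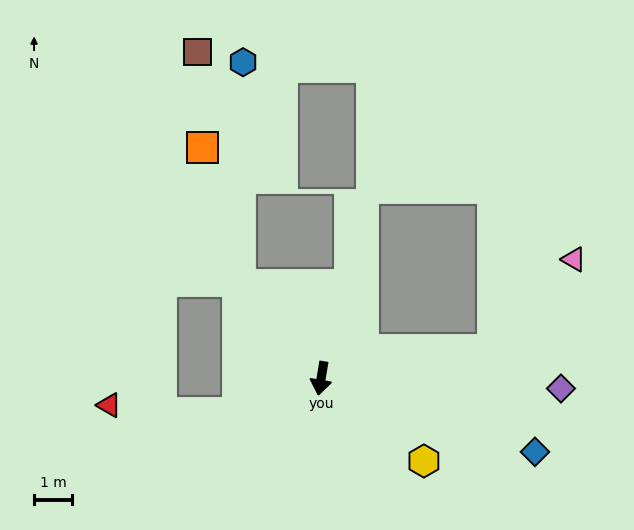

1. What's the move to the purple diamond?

turn left 97°, forward 6.3 m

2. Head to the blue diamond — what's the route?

turn left 80°, forward 5.9 m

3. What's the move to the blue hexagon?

blocked — turn right 129°, forward 3.3 m, then turn right 43°, forward 5.8 m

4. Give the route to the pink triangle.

blocked — turn left 109°, forward 4.6 m, then turn left 39°, forward 3.2 m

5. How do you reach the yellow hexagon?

turn left 61°, forward 3.5 m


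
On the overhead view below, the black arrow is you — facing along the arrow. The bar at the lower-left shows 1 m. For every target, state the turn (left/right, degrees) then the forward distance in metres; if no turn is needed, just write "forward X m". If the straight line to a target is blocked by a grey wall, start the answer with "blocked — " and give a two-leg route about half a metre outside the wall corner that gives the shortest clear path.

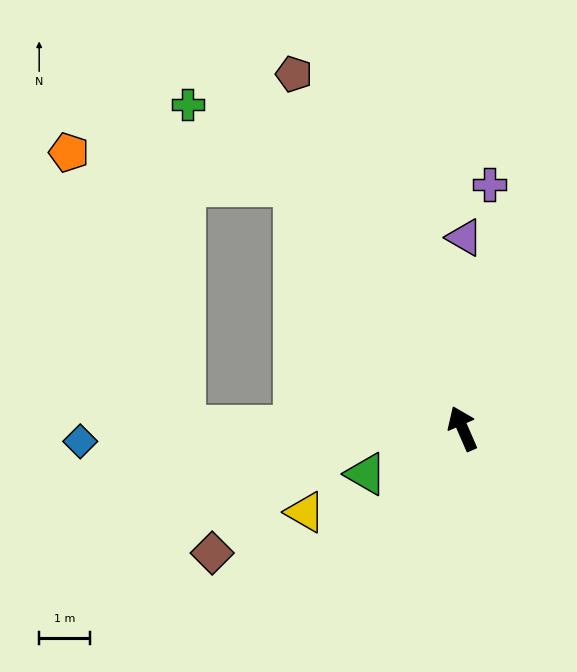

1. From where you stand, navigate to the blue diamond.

turn left 68°, forward 7.6 m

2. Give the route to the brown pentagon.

forward 7.8 m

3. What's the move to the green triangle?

turn left 92°, forward 2.1 m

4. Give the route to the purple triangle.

turn right 24°, forward 3.8 m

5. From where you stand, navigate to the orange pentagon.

blocked — turn left 11°, forward 5.9 m, then turn left 47°, forward 4.5 m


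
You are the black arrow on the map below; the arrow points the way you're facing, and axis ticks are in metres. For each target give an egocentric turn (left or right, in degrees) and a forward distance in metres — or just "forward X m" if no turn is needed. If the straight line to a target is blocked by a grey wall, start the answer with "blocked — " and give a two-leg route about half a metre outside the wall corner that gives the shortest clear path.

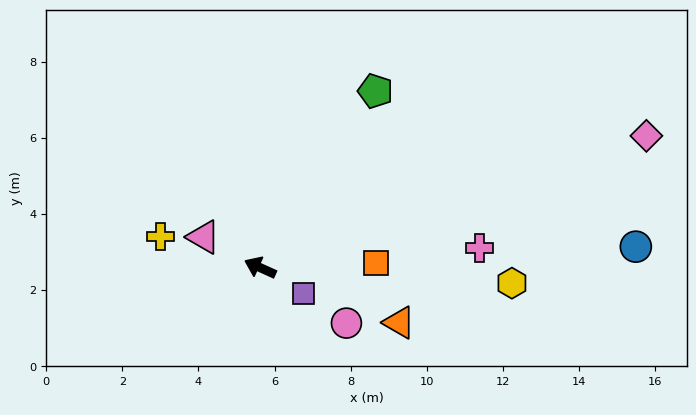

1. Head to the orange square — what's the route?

turn right 153°, forward 3.0 m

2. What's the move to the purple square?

turn left 173°, forward 1.3 m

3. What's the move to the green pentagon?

turn right 99°, forward 5.5 m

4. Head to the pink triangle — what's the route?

turn right 4°, forward 1.7 m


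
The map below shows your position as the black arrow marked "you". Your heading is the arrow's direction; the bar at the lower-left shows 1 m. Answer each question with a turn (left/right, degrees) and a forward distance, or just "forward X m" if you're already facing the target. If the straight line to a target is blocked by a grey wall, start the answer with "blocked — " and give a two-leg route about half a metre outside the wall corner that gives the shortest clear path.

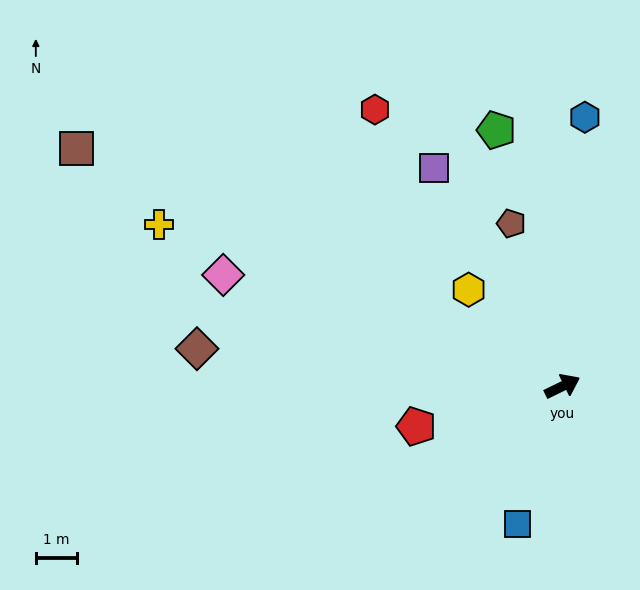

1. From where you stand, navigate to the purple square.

turn left 94°, forward 6.1 m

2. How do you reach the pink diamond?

turn left 136°, forward 8.6 m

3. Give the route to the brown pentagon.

turn left 81°, forward 4.1 m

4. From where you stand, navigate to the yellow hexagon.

turn left 108°, forward 3.2 m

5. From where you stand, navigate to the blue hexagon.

turn left 59°, forward 6.5 m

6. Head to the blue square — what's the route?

turn right 134°, forward 3.5 m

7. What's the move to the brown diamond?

turn left 148°, forward 8.8 m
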